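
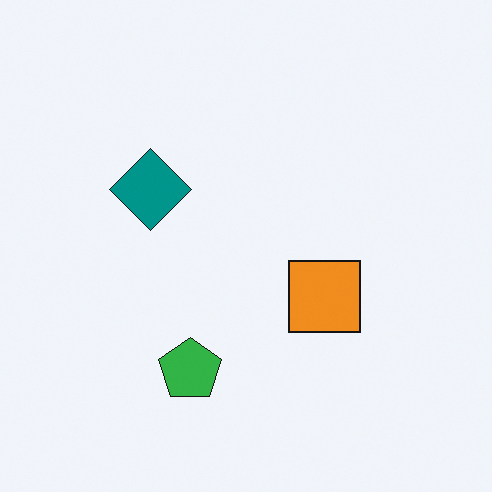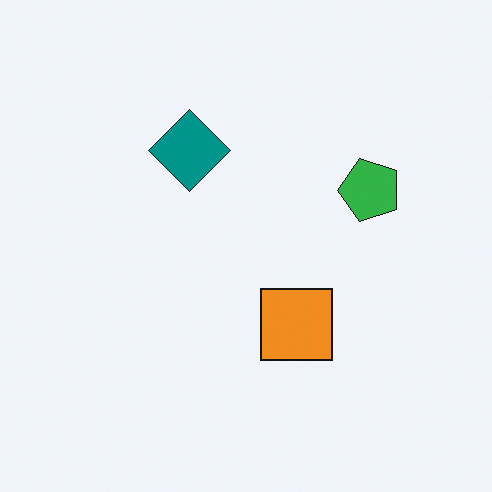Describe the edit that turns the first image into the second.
This is the original image transposed (reflected across the top-left ↔ bottom-right diagonal).

Shapes have swapped their row and column positions — what was in the top-right is now in the bottom-left — a diagonal reflection.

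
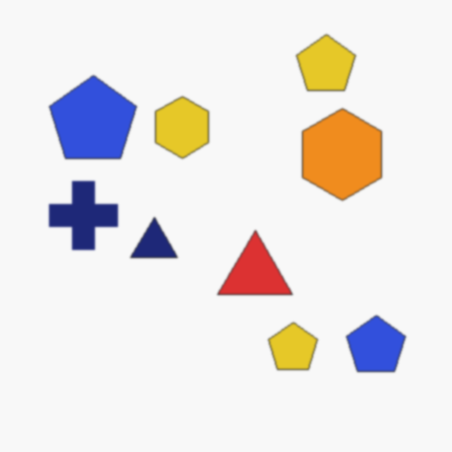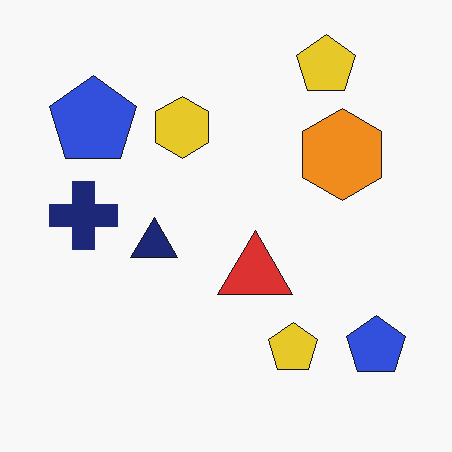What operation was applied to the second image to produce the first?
The first image is the second lightly blurred.

Shape edges and outlines are uniformly softened across the whole image.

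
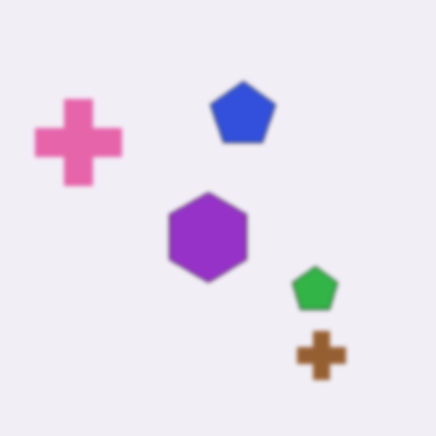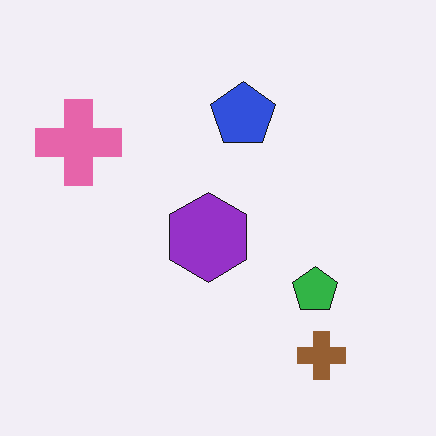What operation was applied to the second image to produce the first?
Given a subtle gaussian blur.

Shape edges and outlines are uniformly softened across the whole image.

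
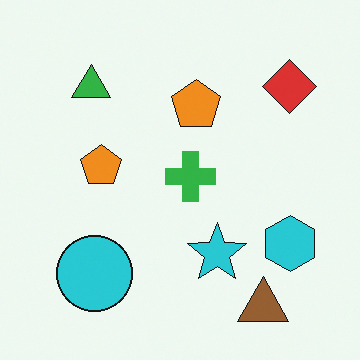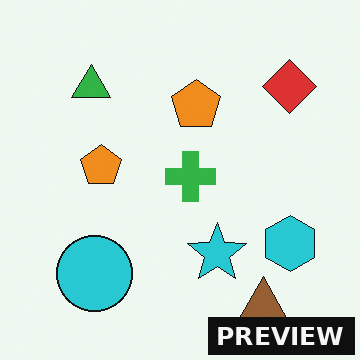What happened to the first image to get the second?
Watermarked with the text "PREVIEW" in the lower-right corner.

A dark label reading "PREVIEW" appears in the lower-right corner.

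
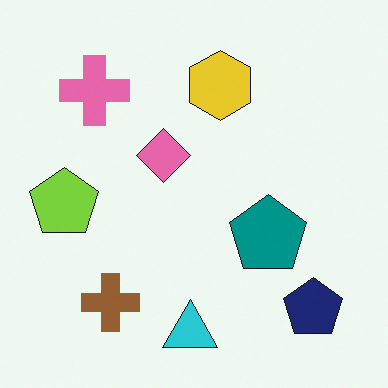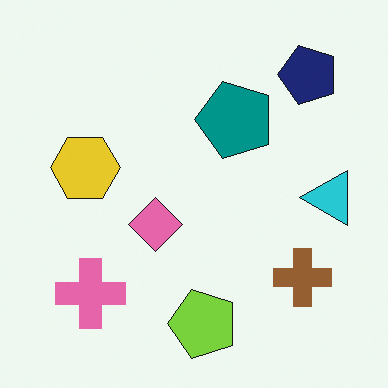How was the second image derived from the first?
The second image is the first rotated 90° counter-clockwise.

The navy pentagon sits in the bottom-right of the first image and the top-right of the second — consistent with a whole-image 90° counter-clockwise rotation.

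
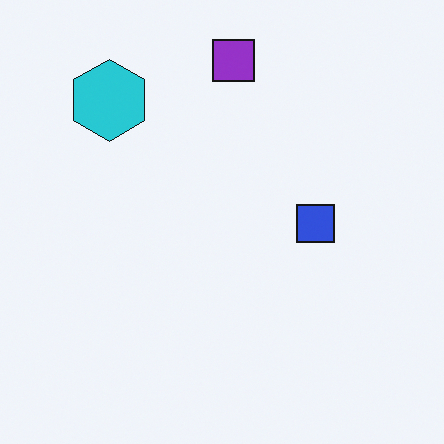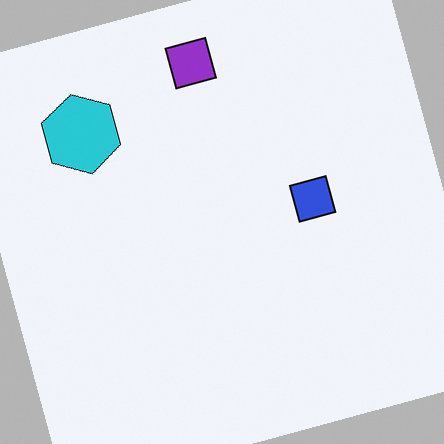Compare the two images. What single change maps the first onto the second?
The transformation is: rotated counter-clockwise by a clearly visible amount.

Every shape is tilted by the same angle and the image corners show triangular fill wedges — a whole-image rotation by a non-right angle.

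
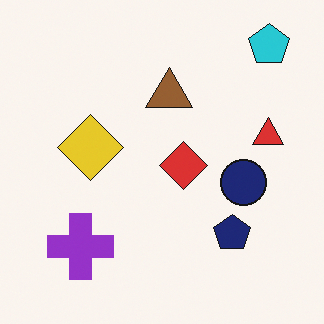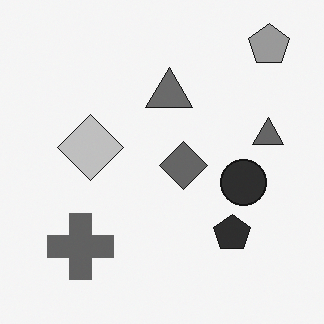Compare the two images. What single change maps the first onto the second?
It was converted to grayscale.

All color is removed — every shape is now a shade of grey.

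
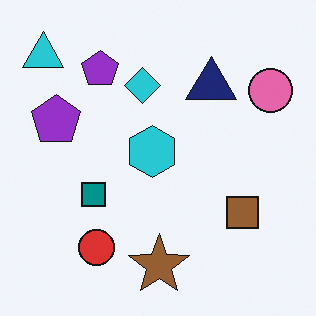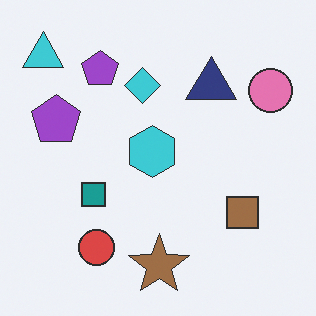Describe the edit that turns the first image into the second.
It was given slightly reduced contrast.

Tones are pushed toward mid-grey across the whole image — a global contrast change.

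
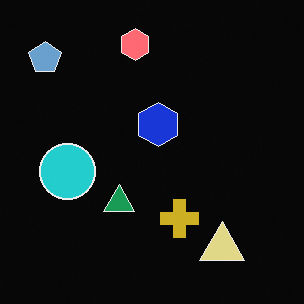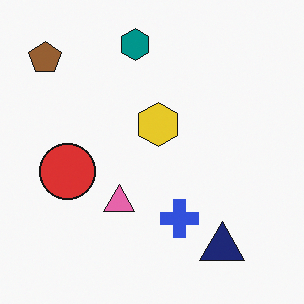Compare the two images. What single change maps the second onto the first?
The image was color-inverted (negative).

The light background has become dark and every shape's color is its complement — a photographic negative.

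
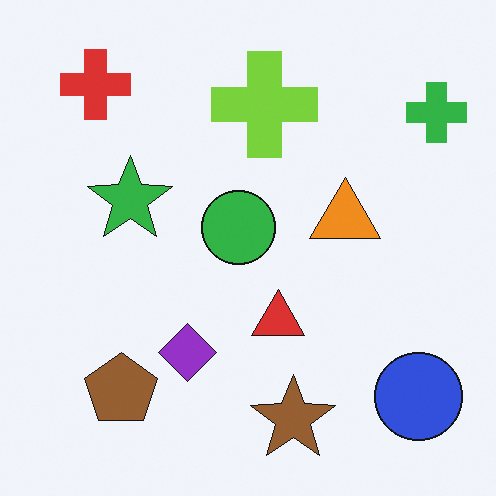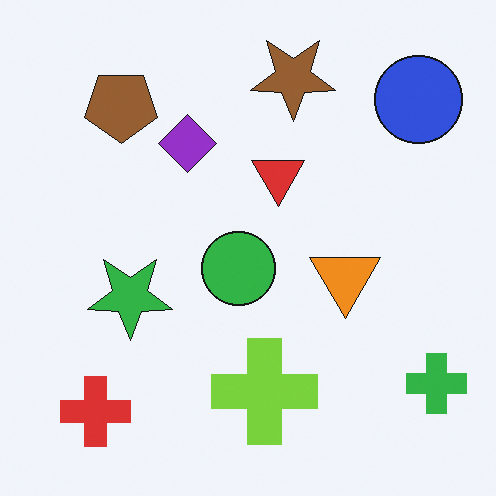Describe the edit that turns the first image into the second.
The second image is the first flipped vertically (top ↔ bottom).

The brown star is in the bottom of the first image and the top of the second — shapes on opposite sides of the horizontal midline have swapped in a mirror flip.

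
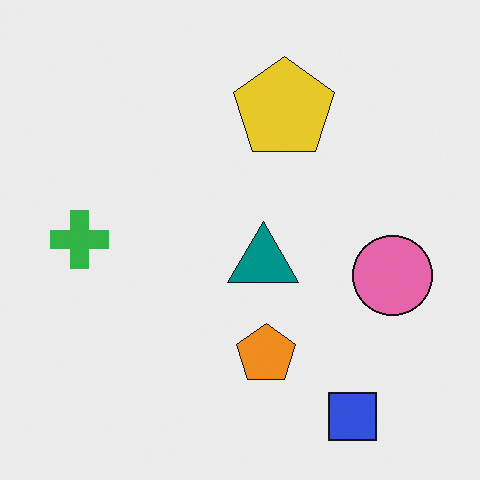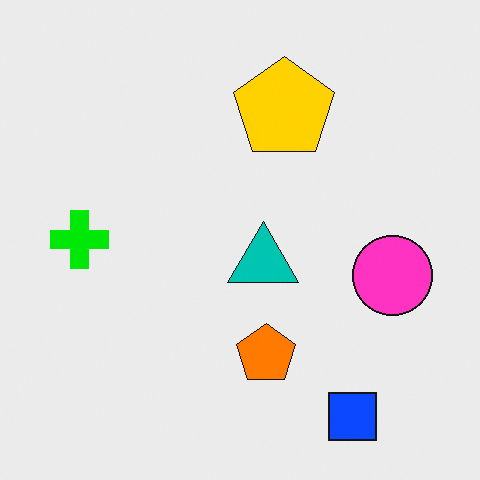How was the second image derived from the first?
The image was made much more vivid (saturation change).

All colors are more vivid — a global saturation change.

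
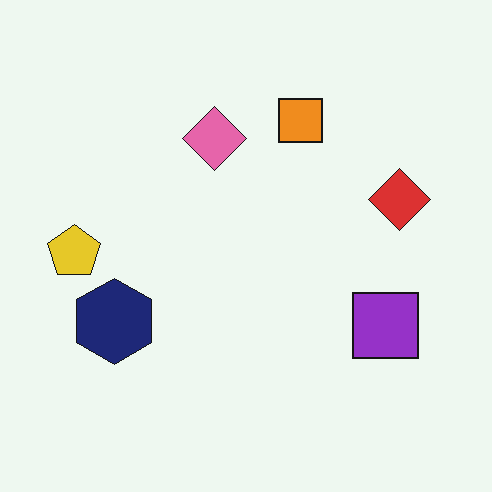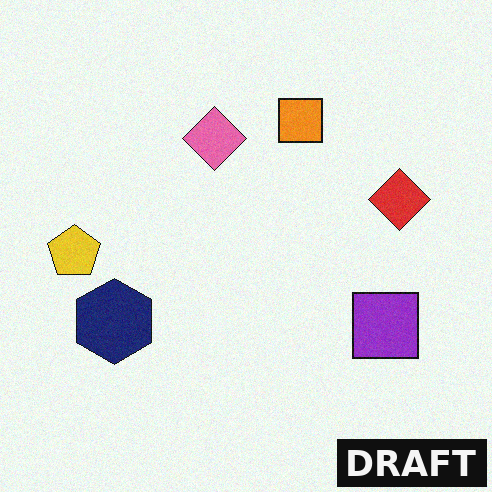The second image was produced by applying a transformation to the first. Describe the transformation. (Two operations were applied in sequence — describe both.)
The transformation is: degraded with light additive noise, then watermarked with the text "DRAFT" in the lower-right corner.

Random speckle covers the whole image, including the flat background. A dark label reading "DRAFT" appears in the lower-right corner.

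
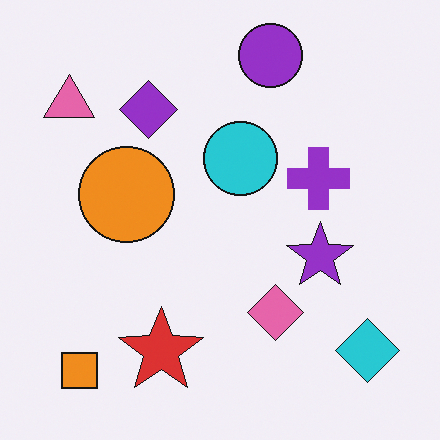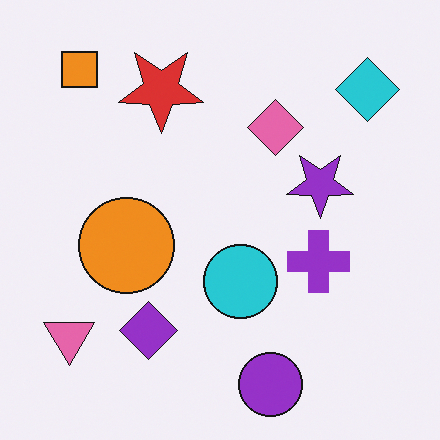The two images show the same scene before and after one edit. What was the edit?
The second image is the first flipped vertically (top ↔ bottom).

The purple circle is in the top of the first image and the bottom of the second — shapes on opposite sides of the horizontal midline have swapped in a mirror flip.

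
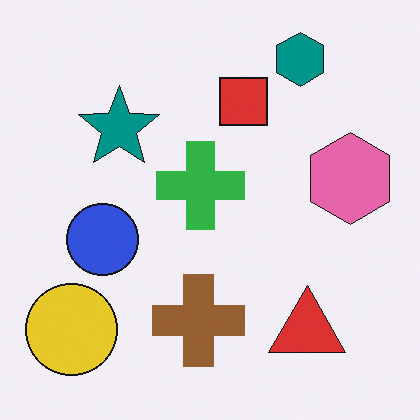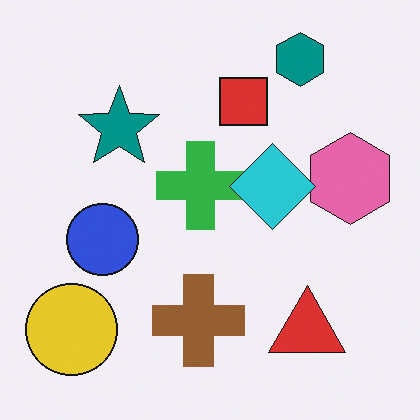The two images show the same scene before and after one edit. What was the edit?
The image was overlaid with an additional cyan diamond.

A cyan diamond appears in the second image that is absent from the first.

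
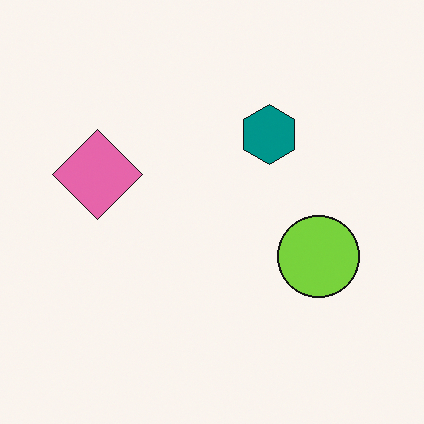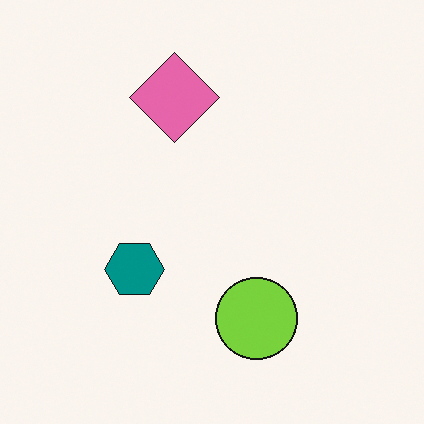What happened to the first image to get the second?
It was transposed (reflected across the top-left ↔ bottom-right diagonal).

Shapes have swapped their row and column positions — what was in the top-right is now in the bottom-left — a diagonal reflection.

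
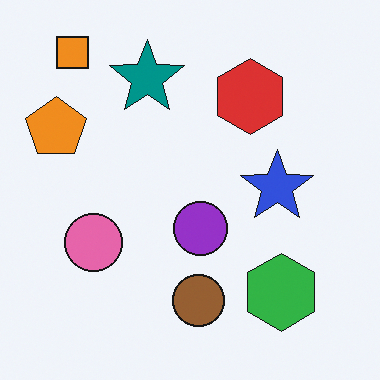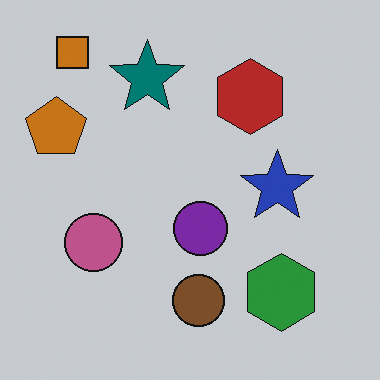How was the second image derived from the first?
The image was darkened a little.

Every pixel — background and shapes alike — is uniformly darkened.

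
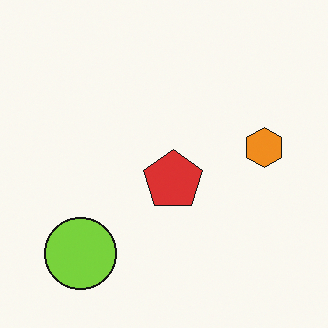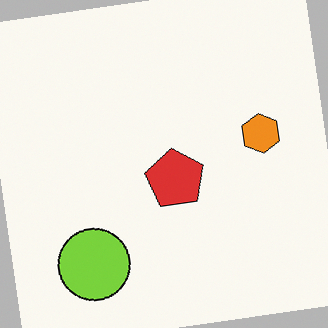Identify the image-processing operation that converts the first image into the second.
The second image is the first rotated counter-clockwise by a few degrees.

Every shape is tilted by the same angle and the image corners show triangular fill wedges — a whole-image rotation by a non-right angle.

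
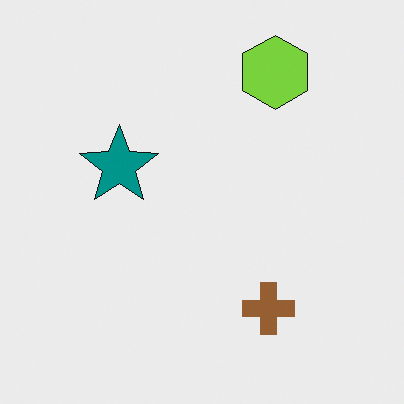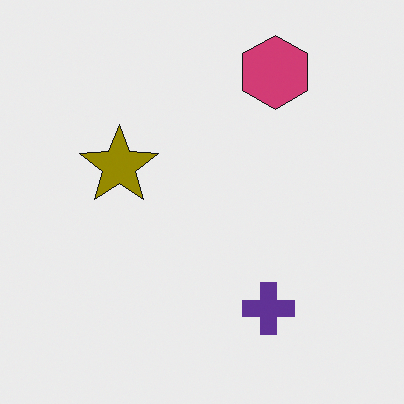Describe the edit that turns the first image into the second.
It was hue-shifted through roughly half the color wheel.

Every shape's color has rotated by the same amount around the hue wheel — a uniform hue shift.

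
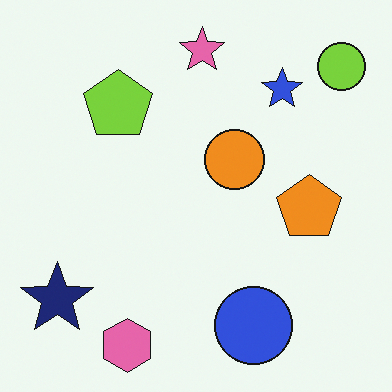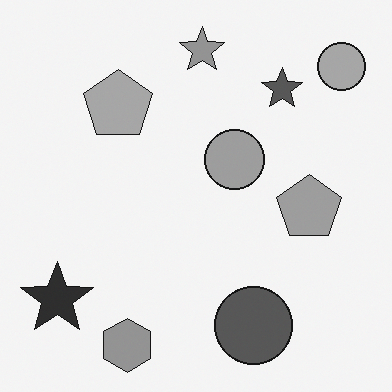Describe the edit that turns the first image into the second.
This is the original image converted to grayscale.

All color is removed — every shape is now a shade of grey.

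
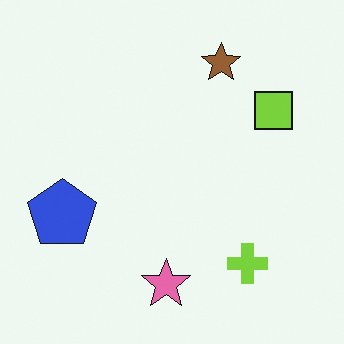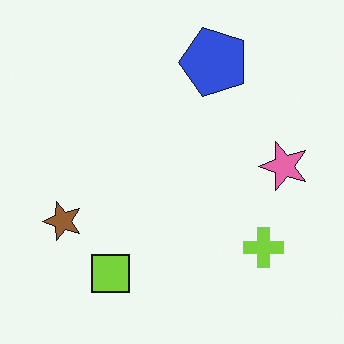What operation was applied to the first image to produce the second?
It was transposed (reflected across the top-left ↔ bottom-right diagonal).

Shapes have swapped their row and column positions — what was in the top-right is now in the bottom-left — a diagonal reflection.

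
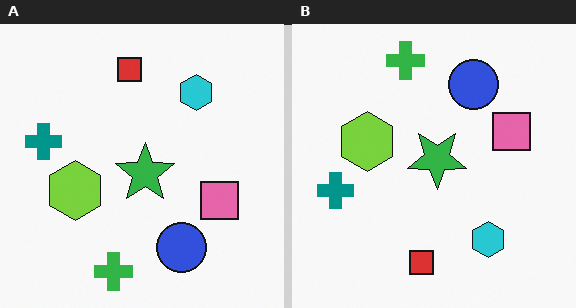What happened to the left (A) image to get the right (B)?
The transformation is: flipped vertically (top ↔ bottom).

The green cross is in the bottom of the left (A) image and the top of the right (B) — shapes on opposite sides of the horizontal midline have swapped in a mirror flip.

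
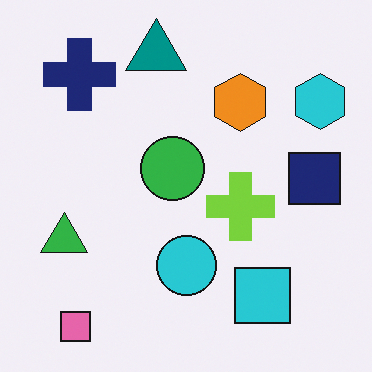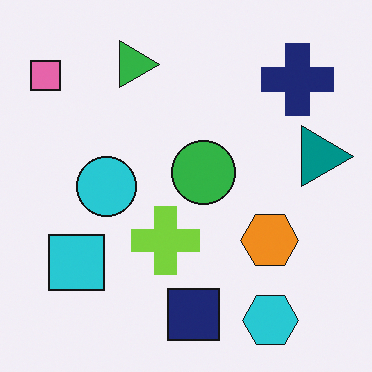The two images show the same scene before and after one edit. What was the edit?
This is the original image rotated 90° clockwise.

The pink square sits in the bottom-left of the first image and the top-left of the second — consistent with a whole-image 90° clockwise rotation.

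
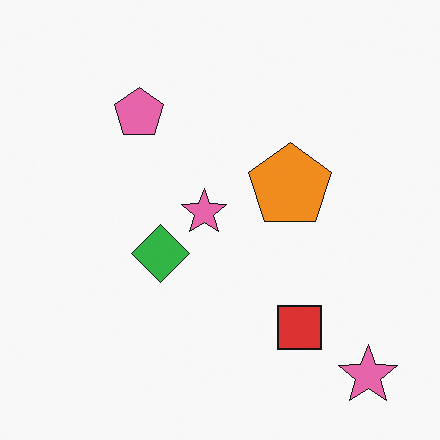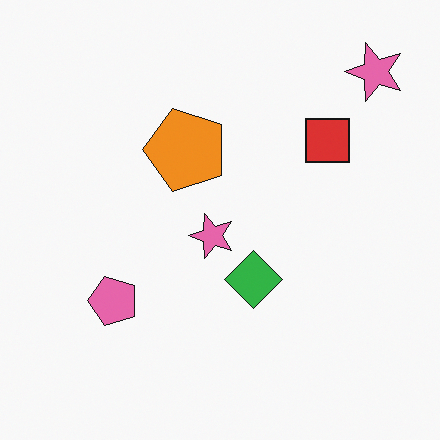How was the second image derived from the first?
The transformation is: rotated 90° counter-clockwise.

The pink pentagon sits in the top-left of the first image and the bottom-left of the second — consistent with a whole-image 90° counter-clockwise rotation.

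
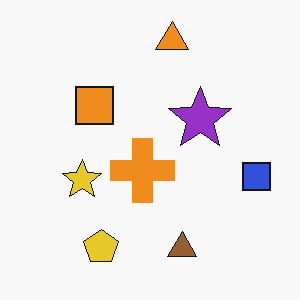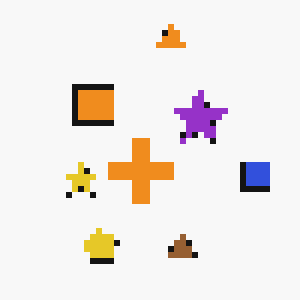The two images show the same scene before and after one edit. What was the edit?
This is the original image pixelated into visible square blocks.

Shapes are reduced to large square blocks; fine edges and outlines are lost — a downscale-then-upscale (mosaic) effect.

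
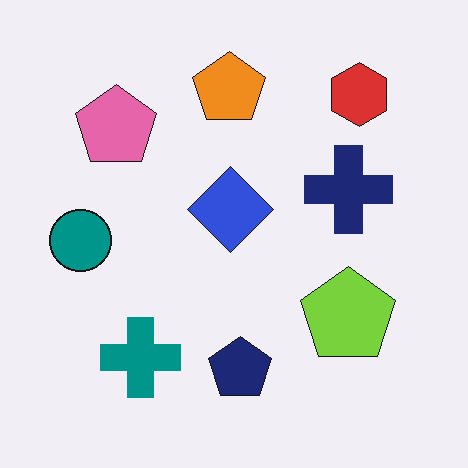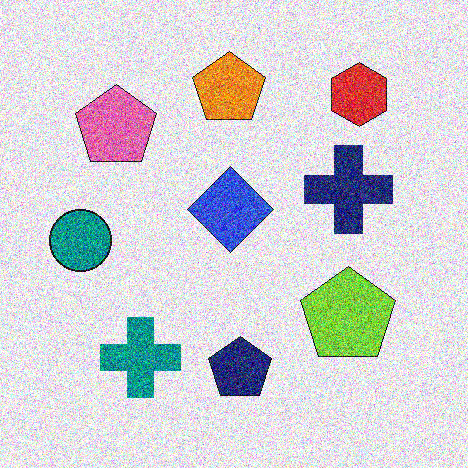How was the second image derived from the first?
The image was degraded with a thick layer of grain.

Random speckle covers the whole image, including the flat background.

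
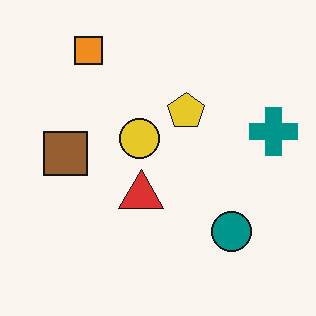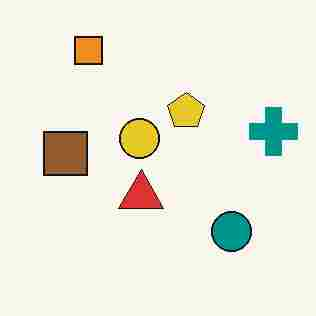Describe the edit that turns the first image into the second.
The transformation is: heavily JPEG-compressed with obvious blocking artifacts.

Blocky 8×8 compression artifacts appear around shape edges and the flat background shows ringing — characteristic JPEG degradation.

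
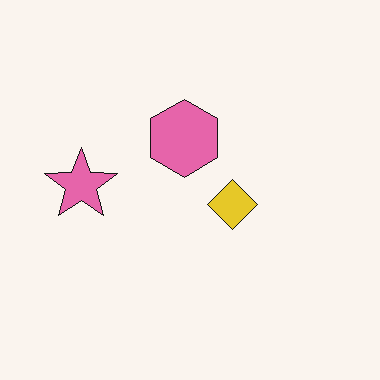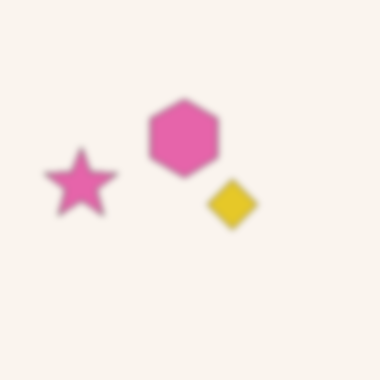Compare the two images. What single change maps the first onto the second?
This is the original image noticeably gaussian-blurred.

Shape edges and outlines are uniformly softened across the whole image.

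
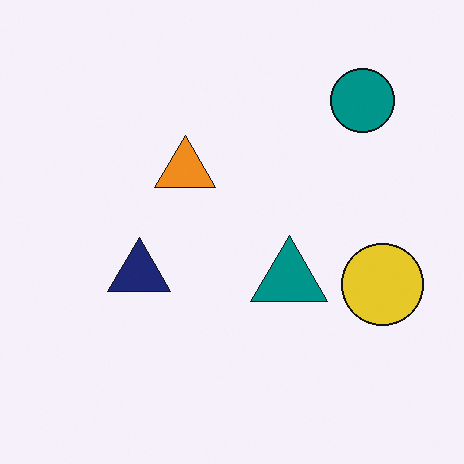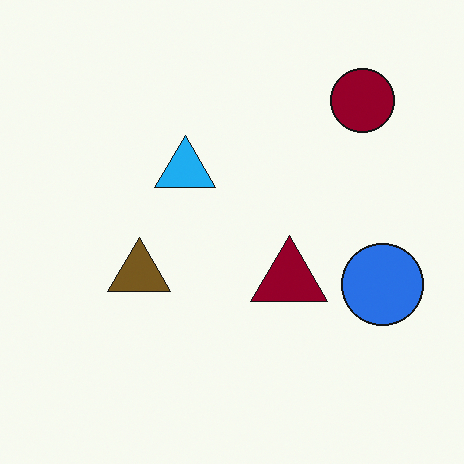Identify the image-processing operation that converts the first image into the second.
This is the original image hue-shifted through roughly half the color wheel.

Every shape's color has rotated by the same amount around the hue wheel — a uniform hue shift.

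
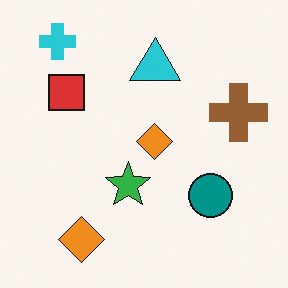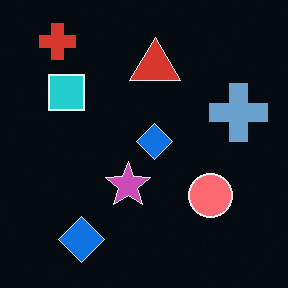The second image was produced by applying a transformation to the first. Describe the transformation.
The transformation is: color-inverted (negative).

The light background has become dark and every shape's color is its complement — a photographic negative.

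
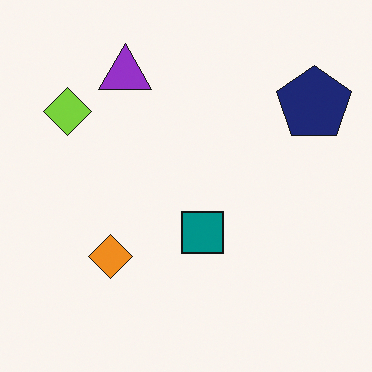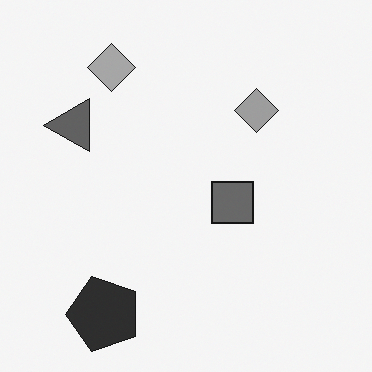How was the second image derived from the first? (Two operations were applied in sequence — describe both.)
This is the original image converted to grayscale, then transposed (reflected across the top-left ↔ bottom-right diagonal).

All color is removed — every shape is now a shade of grey. Shapes have swapped their row and column positions — what was in the top-right is now in the bottom-left — a diagonal reflection.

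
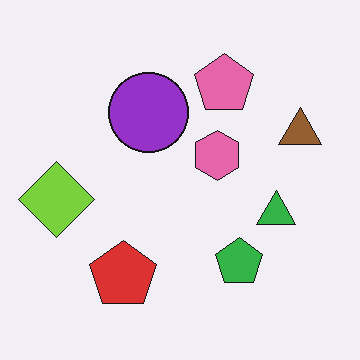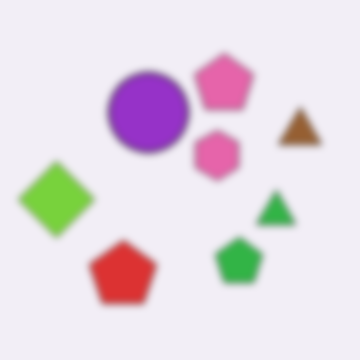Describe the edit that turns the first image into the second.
Noticeably gaussian-blurred.

Shape edges and outlines are uniformly softened across the whole image.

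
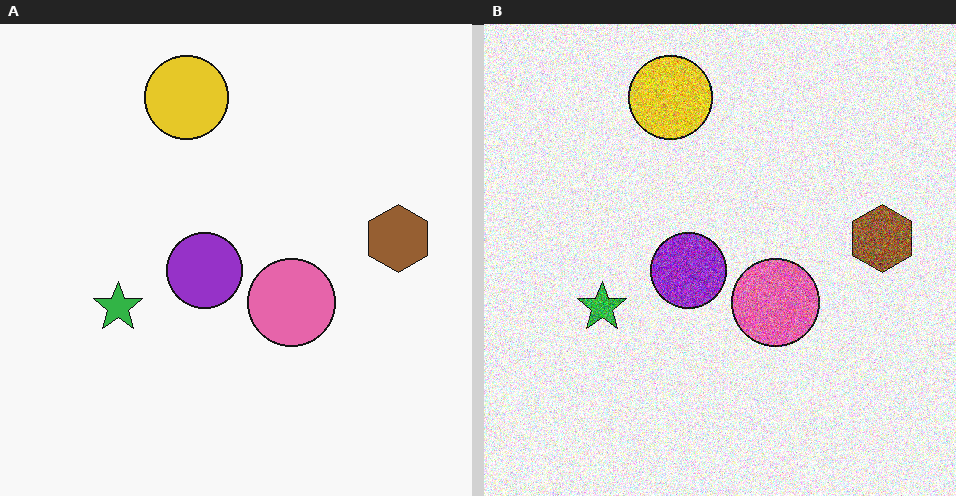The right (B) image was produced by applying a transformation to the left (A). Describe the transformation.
The right (B) image is the left (A) degraded with heavy additive noise.

Random speckle covers the whole image, including the flat background.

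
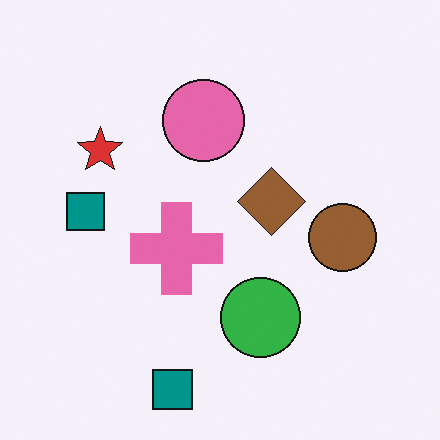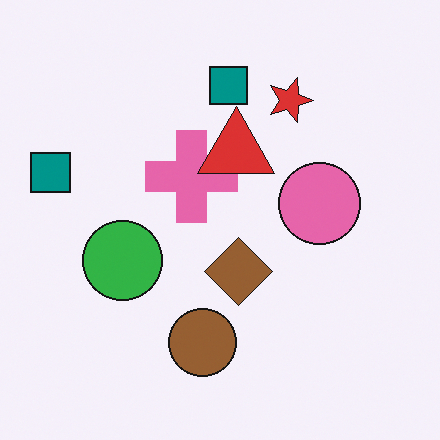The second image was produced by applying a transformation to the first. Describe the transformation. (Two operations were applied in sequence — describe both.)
The image was rotated 90° clockwise, then overlaid with an additional red triangle.

The red star sits in the left of the first image and the top of the second — consistent with a whole-image 90° clockwise rotation. A red triangle appears in the second image that is absent from the first.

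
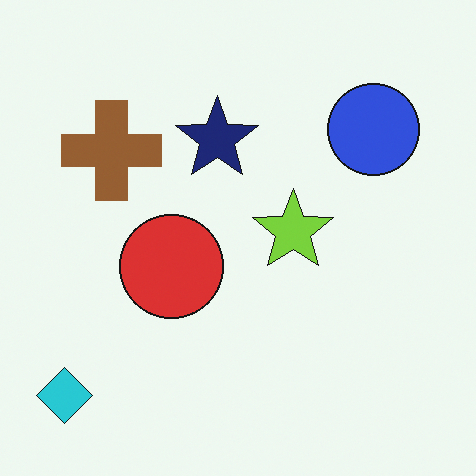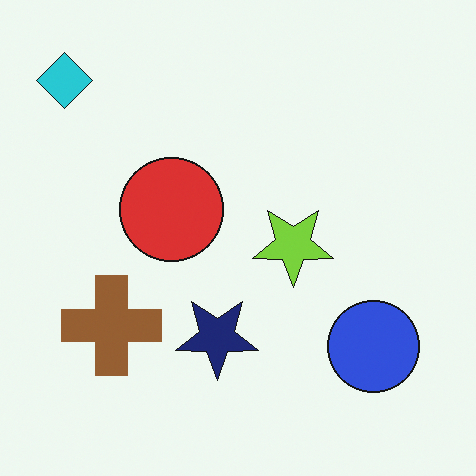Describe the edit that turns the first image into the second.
The image was flipped vertically (top ↔ bottom).

The cyan diamond is in the bottom-left of the first image and the top-left of the second — shapes on opposite sides of the horizontal midline have swapped in a mirror flip.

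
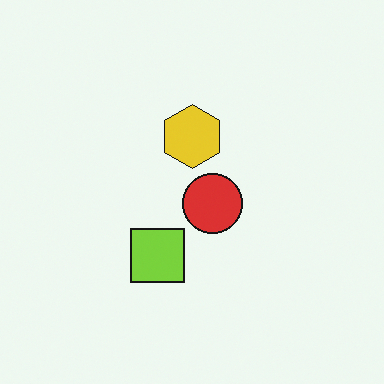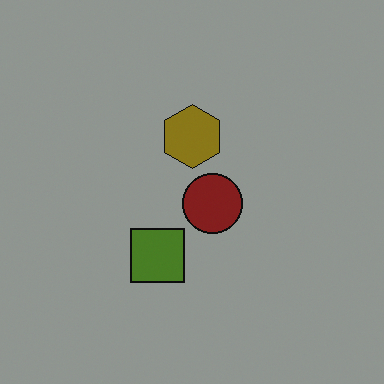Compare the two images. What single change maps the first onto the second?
This is the original image substantially darkened.

Every pixel — background and shapes alike — is uniformly darkened.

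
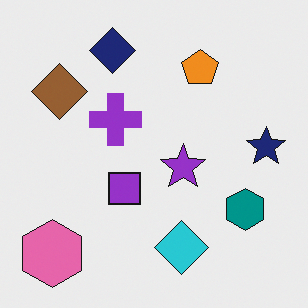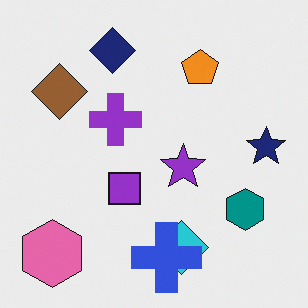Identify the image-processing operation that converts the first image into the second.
This is the original image overlaid with an additional blue cross.

A blue cross appears in the second image that is absent from the first.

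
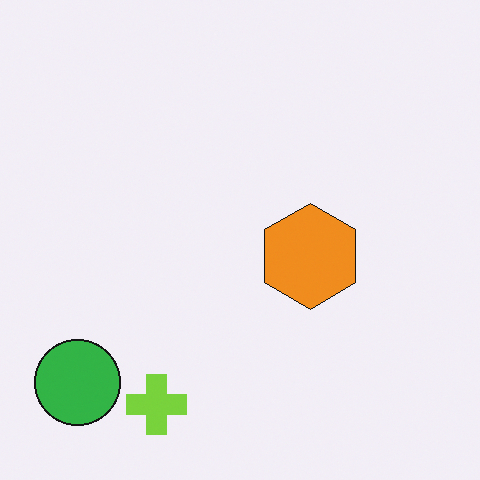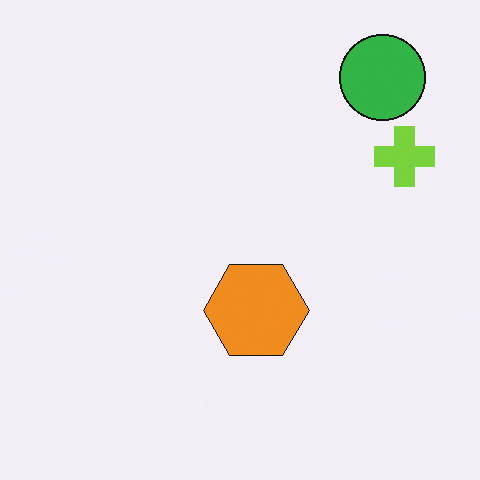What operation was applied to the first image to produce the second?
This is the original image transposed (reflected across the top-left ↔ bottom-right diagonal).

Shapes have swapped their row and column positions — what was in the top-right is now in the bottom-left — a diagonal reflection.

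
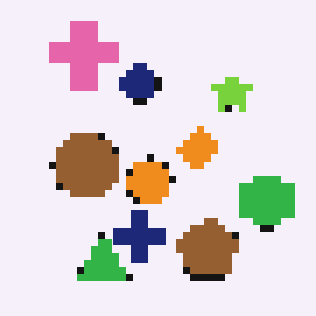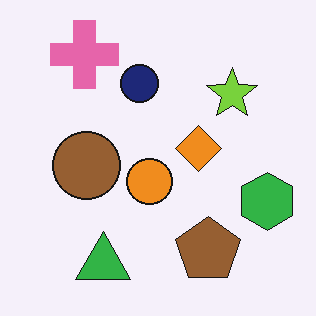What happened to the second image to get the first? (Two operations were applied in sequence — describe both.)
It was moderately pixelated, then overlaid with an additional navy cross.

Shapes are reduced to large square blocks; fine edges and outlines are lost — a downscale-then-upscale (mosaic) effect. A navy cross appears in the first image that is absent from the second.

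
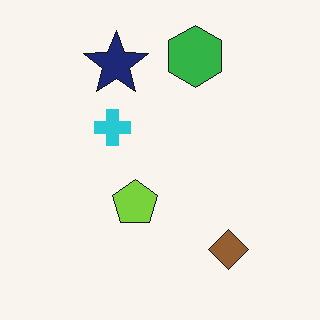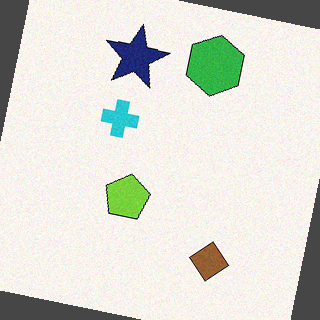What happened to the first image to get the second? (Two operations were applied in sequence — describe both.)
It was degraded with light additive noise, then rotated clockwise by a few degrees.

Random speckle covers the whole image, including the flat background. Every shape is tilted by the same angle and the image corners show triangular fill wedges — a whole-image rotation by a non-right angle.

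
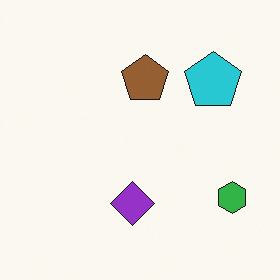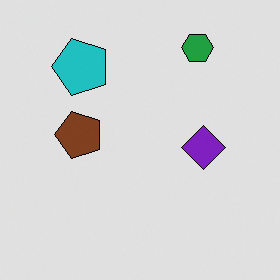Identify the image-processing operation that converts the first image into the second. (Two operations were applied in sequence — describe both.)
The image was rotated 90° counter-clockwise, then posterized to a reduced palette.

The green hexagon sits in the bottom-right of the first image and the top-right of the second — consistent with a whole-image 90° counter-clockwise rotation. Each flat color has snapped to a coarser quantized level — most visibly, the near-white background has dropped to a flat grey.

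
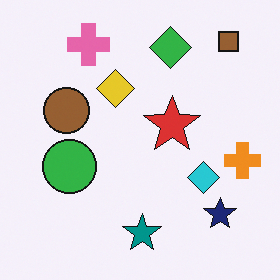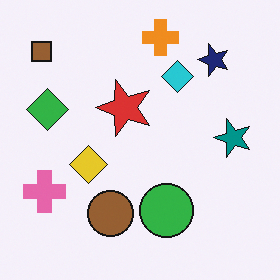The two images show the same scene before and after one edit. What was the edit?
Rotated 90° counter-clockwise.

The brown square sits in the top-right of the first image and the top-left of the second — consistent with a whole-image 90° counter-clockwise rotation.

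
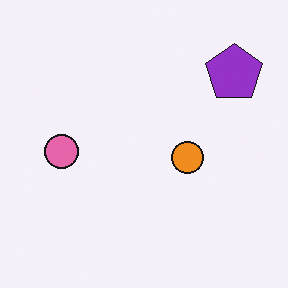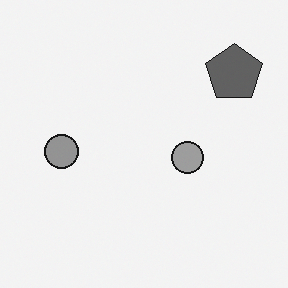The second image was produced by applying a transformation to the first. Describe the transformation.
Converted to grayscale.

All color is removed — every shape is now a shade of grey.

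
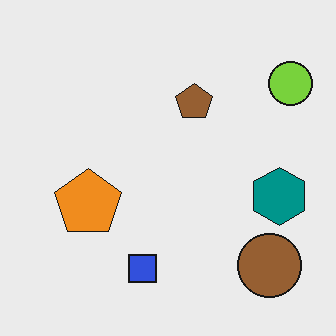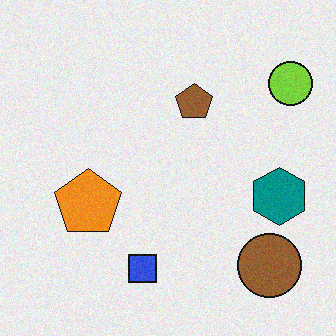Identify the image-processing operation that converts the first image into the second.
Degraded with light additive noise.

Random speckle covers the whole image, including the flat background.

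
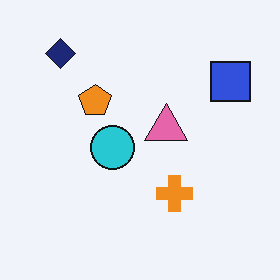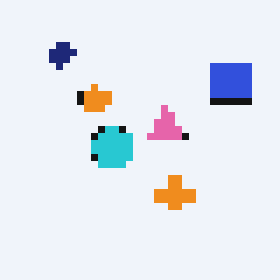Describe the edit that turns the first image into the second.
Pixelated into visible square blocks.

Shapes are reduced to large square blocks; fine edges and outlines are lost — a downscale-then-upscale (mosaic) effect.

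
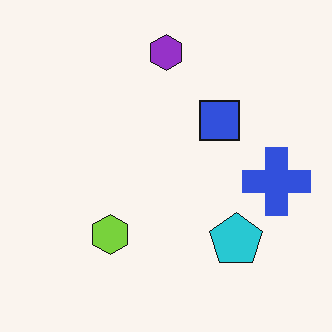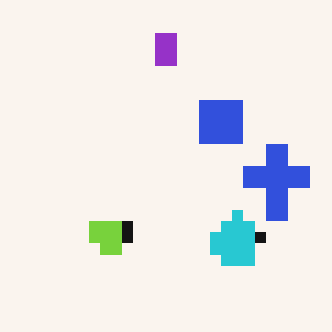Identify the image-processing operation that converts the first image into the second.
Coarsely pixelated.

Shapes are reduced to large square blocks; fine edges and outlines are lost — a downscale-then-upscale (mosaic) effect.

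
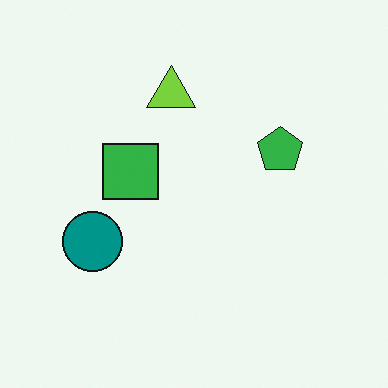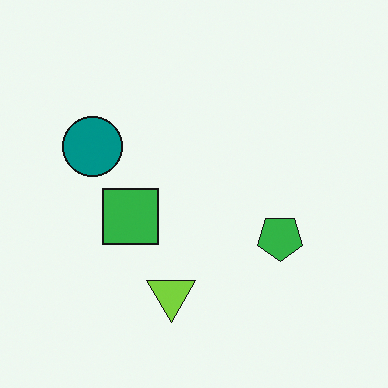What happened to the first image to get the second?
Flipped vertically (top ↔ bottom).

The lime triangle is in the top of the first image and the bottom of the second — shapes on opposite sides of the horizontal midline have swapped in a mirror flip.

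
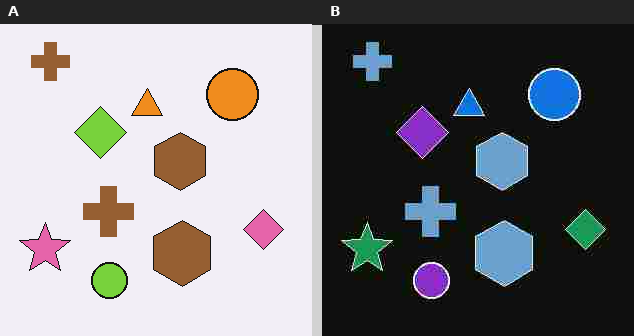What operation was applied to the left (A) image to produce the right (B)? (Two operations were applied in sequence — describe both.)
The right (B) image is the left (A) heavily JPEG-compressed with obvious blocking artifacts, then color-inverted (negative).

Blocky 8×8 compression artifacts appear around shape edges and the flat background shows ringing — characteristic JPEG degradation. The light background has become dark and every shape's color is its complement — a photographic negative.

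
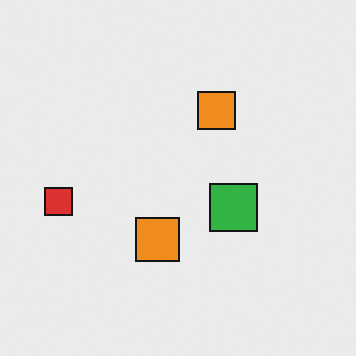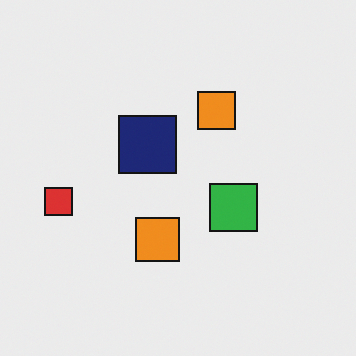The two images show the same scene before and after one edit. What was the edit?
The image was overlaid with an additional navy square.

A navy square appears in the second image that is absent from the first.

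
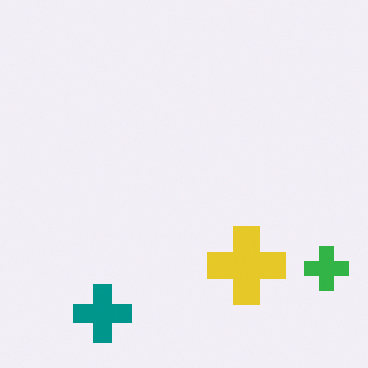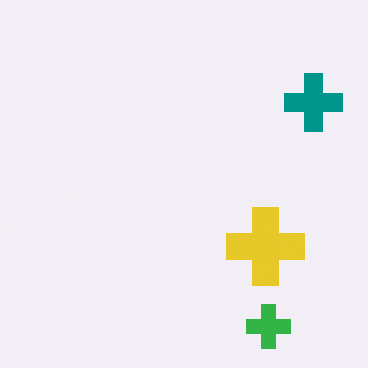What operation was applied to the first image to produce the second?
The image was transposed (reflected across the top-left ↔ bottom-right diagonal).

Shapes have swapped their row and column positions — what was in the top-right is now in the bottom-left — a diagonal reflection.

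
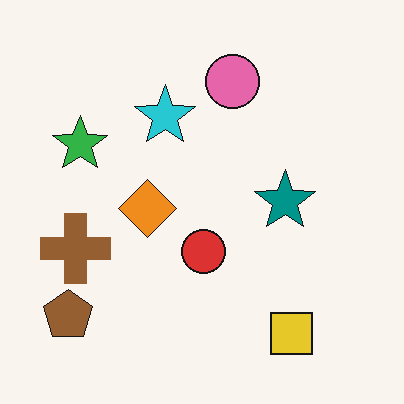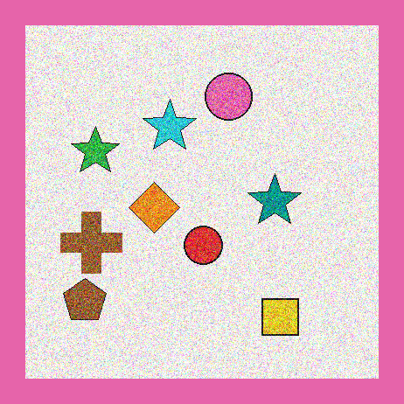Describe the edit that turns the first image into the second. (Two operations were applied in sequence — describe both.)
Degraded with strong gaussian noise, then framed with a pink border.

Random speckle covers the whole image, including the flat background. A solid pink frame runs around the edge of the second image, with the content slightly shrunk inside it.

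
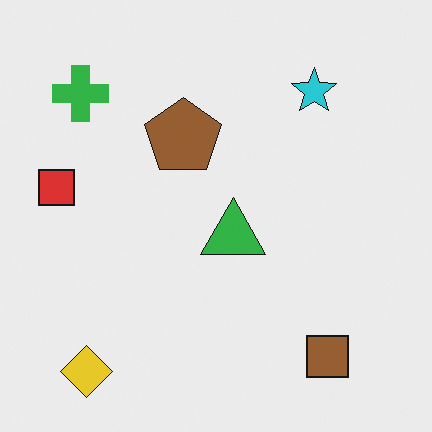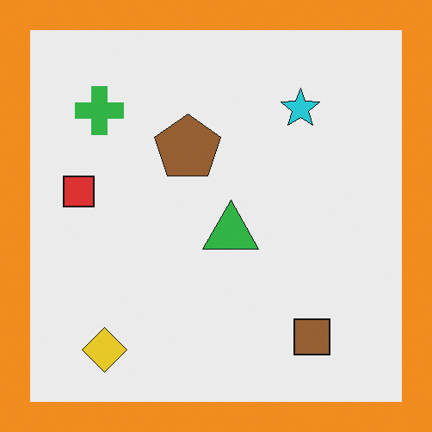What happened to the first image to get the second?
The image was framed with a orange border.

A solid orange frame runs around the edge of the second image, with the content slightly shrunk inside it.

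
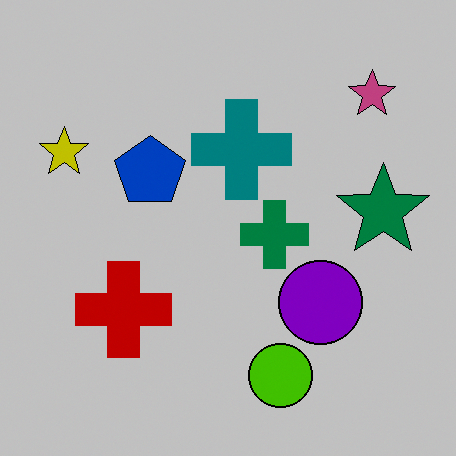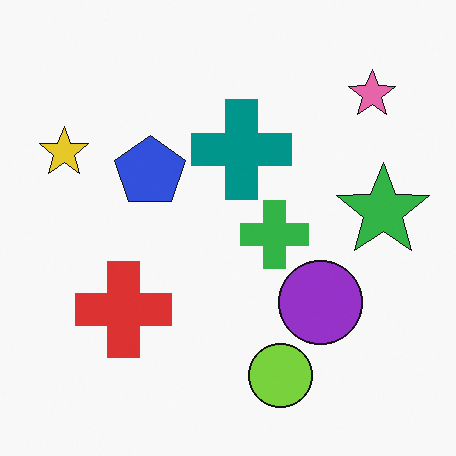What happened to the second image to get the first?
This is the original image heavily posterized to just a handful of flat colors.

Each flat color has snapped to a coarser quantized level — most visibly, the near-white background has dropped to a flat grey.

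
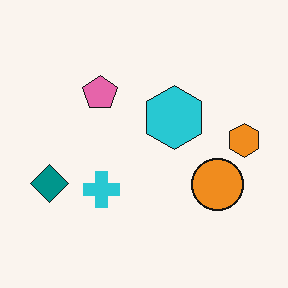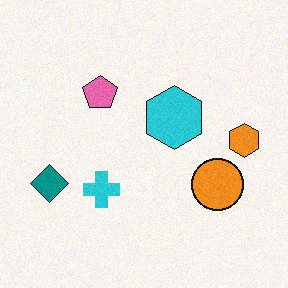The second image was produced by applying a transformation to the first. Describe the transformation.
The image was degraded with a light layer of grain.

Random speckle covers the whole image, including the flat background.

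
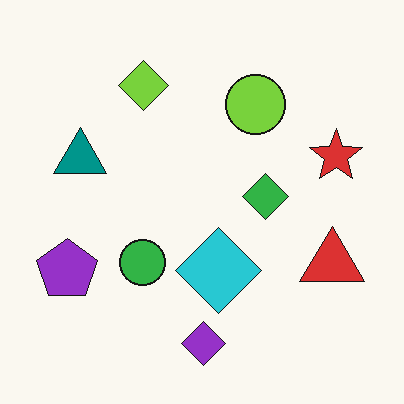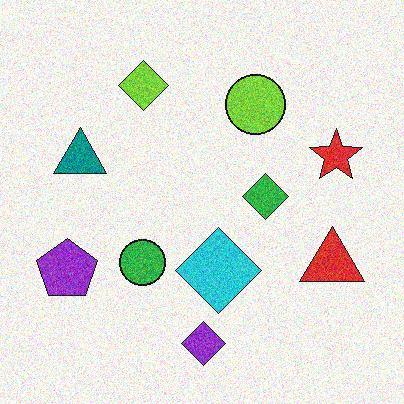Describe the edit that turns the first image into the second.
The transformation is: degraded with moderate additive noise.

Random speckle covers the whole image, including the flat background.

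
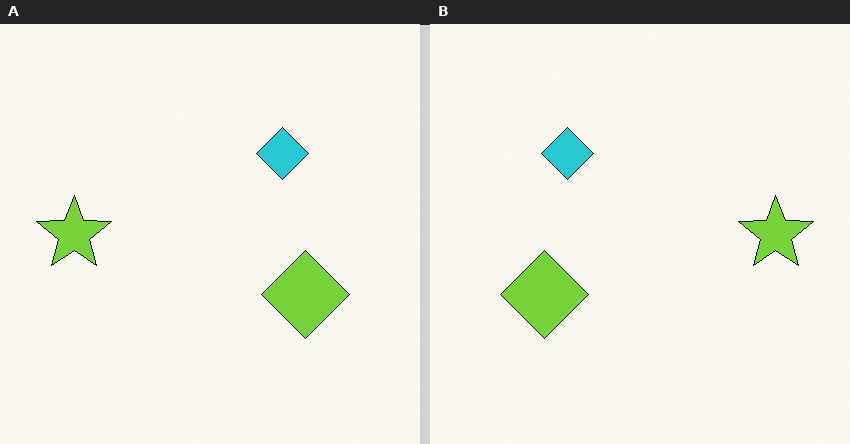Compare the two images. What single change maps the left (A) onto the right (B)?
The transformation is: flipped horizontally (left ↔ right).

The lime star is in the left of the left (A) image and the right of the right (B) — shapes on opposite sides of the vertical midline have swapped in a mirror flip.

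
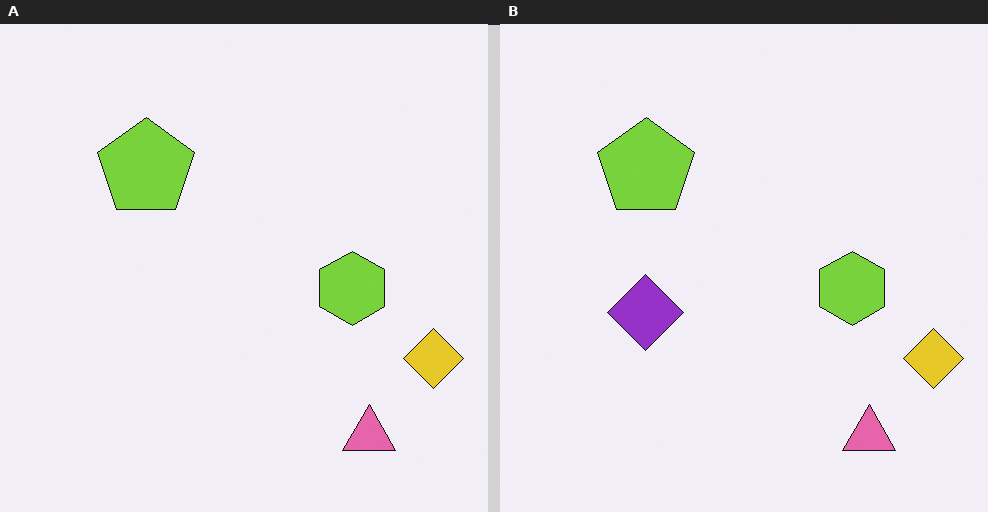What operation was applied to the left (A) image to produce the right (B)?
This is the original image overlaid with an additional purple diamond.

A purple diamond appears in the right (B) image that is absent from the left (A).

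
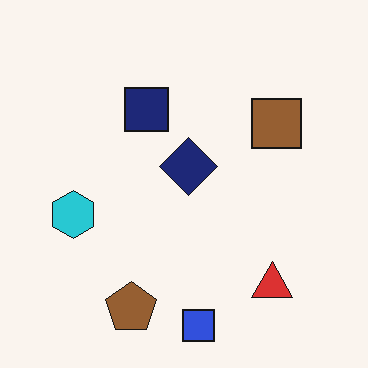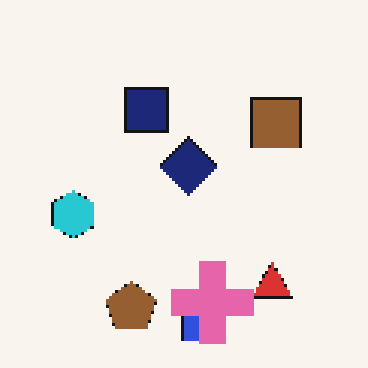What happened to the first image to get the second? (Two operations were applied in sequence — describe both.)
The transformation is: mildly pixelated, then overlaid with an additional pink cross.

Shapes are reduced to large square blocks; fine edges and outlines are lost — a downscale-then-upscale (mosaic) effect. A pink cross appears in the second image that is absent from the first.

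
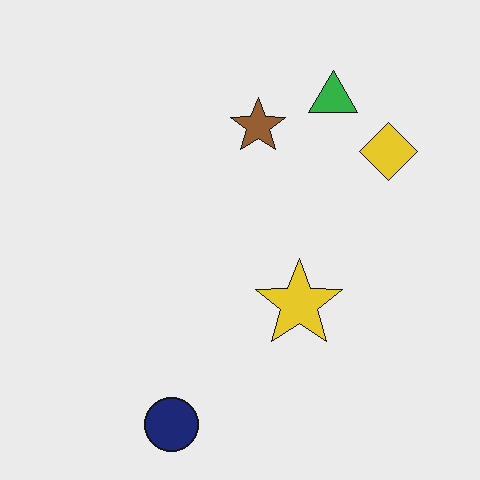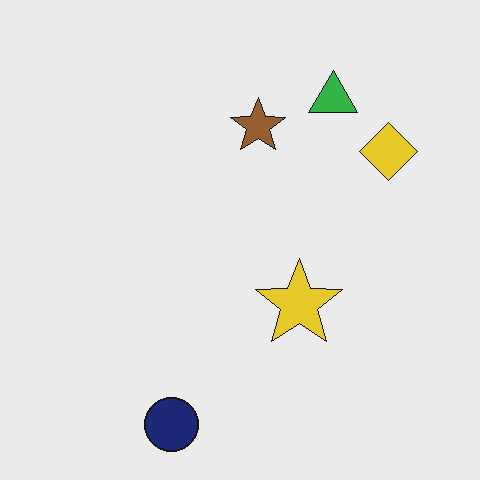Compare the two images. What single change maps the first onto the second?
The transformation is: given moderate JPEG compression.

Blocky 8×8 compression artifacts appear around shape edges and the flat background shows ringing — characteristic JPEG degradation.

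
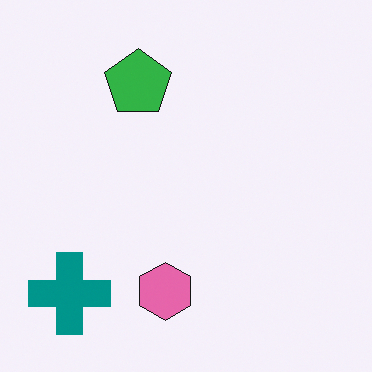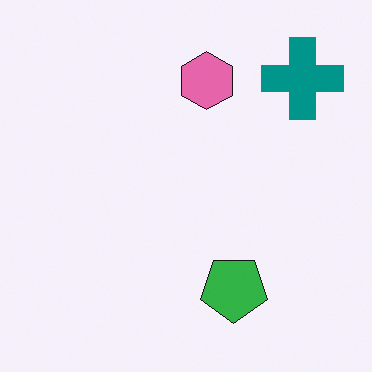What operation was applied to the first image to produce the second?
Rotated 180°.

The teal cross sits in the bottom-left of the first image and the top-right of the second — consistent with a whole-image 180° rotation.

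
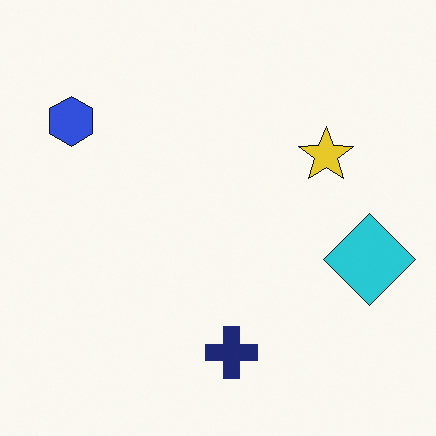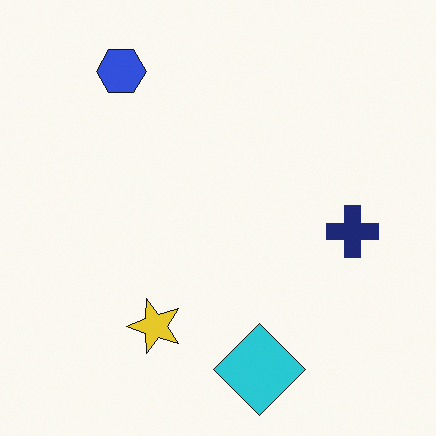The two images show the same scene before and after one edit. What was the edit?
Transposed (reflected across the top-left ↔ bottom-right diagonal).

Shapes have swapped their row and column positions — what was in the top-right is now in the bottom-left — a diagonal reflection.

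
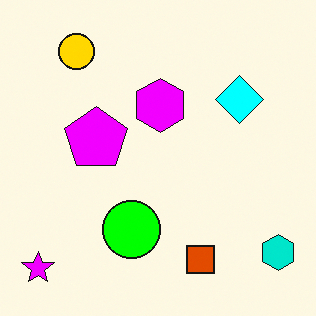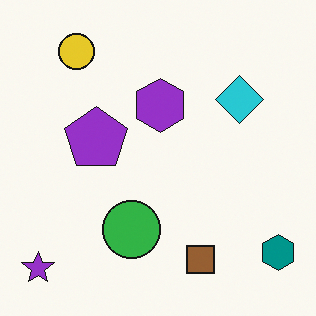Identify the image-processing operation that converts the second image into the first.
The transformation is: made much more vivid (saturation change).

All colors are more vivid — a global saturation change.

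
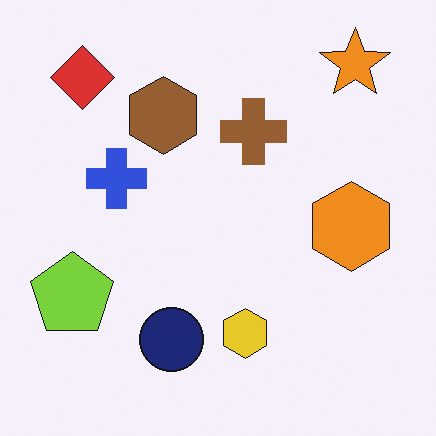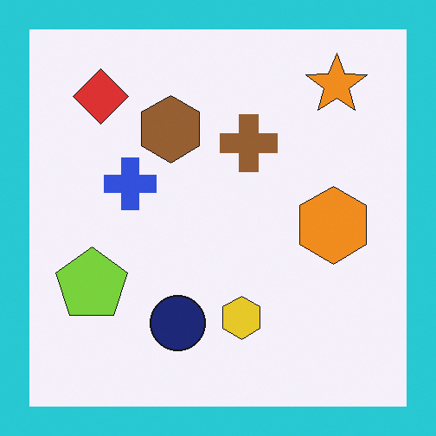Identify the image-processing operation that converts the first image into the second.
This is the original image framed with a cyan border.

A solid cyan frame runs around the edge of the second image, with the content slightly shrunk inside it.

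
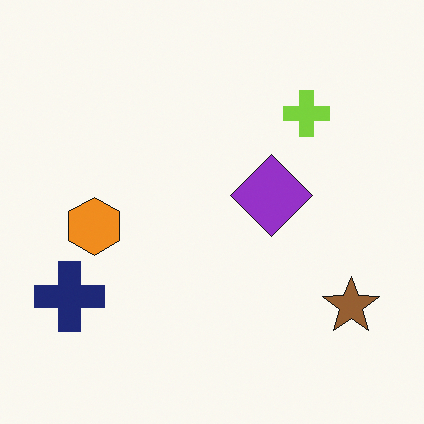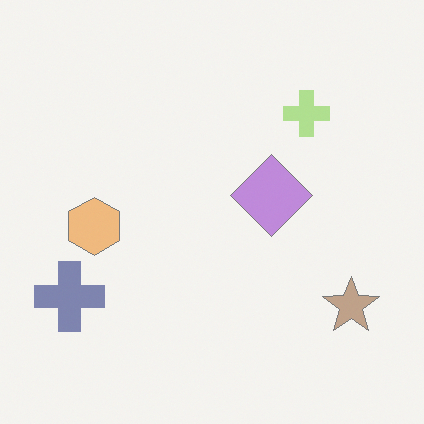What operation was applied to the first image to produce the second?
The second image is the first given much lower contrast.

Tones are pushed toward mid-grey across the whole image — a global contrast change.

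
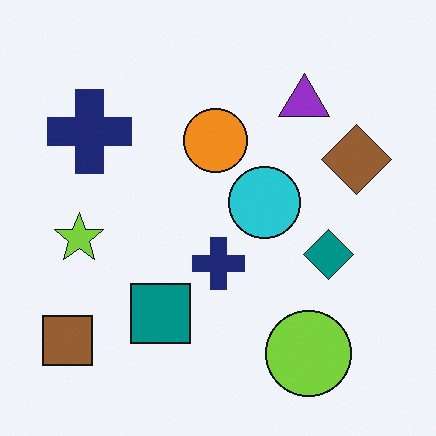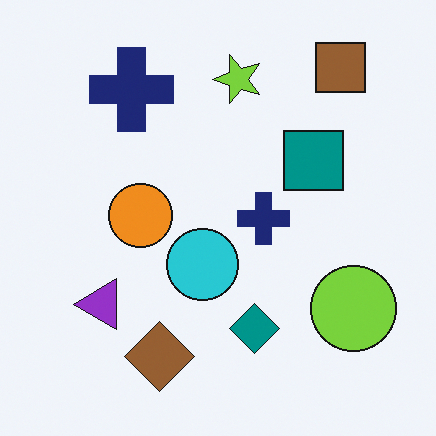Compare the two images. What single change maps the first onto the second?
The image was transposed (reflected across the top-left ↔ bottom-right diagonal).

Shapes have swapped their row and column positions — what was in the top-right is now in the bottom-left — a diagonal reflection.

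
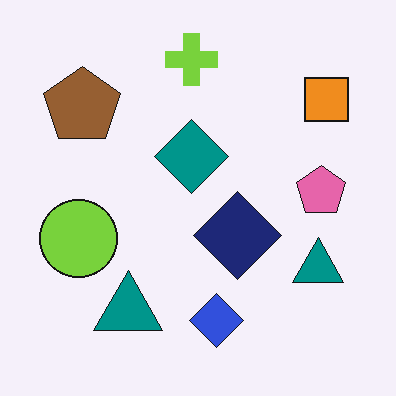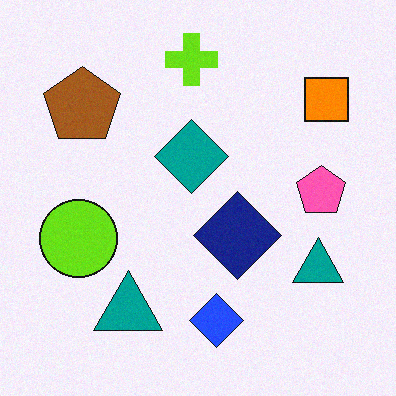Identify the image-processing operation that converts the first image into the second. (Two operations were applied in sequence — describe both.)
Slightly oversaturated, then degraded with a light layer of grain.

All colors are more vivid — a global saturation change. Random speckle covers the whole image, including the flat background.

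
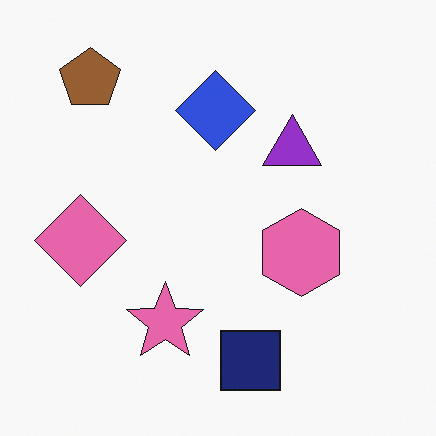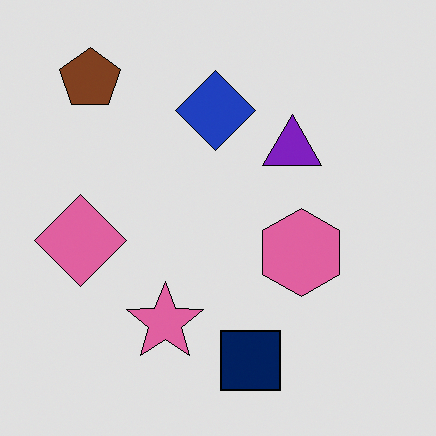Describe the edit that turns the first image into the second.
The transformation is: moderately posterized.

Each flat color has snapped to a coarser quantized level — most visibly, the near-white background has dropped to a flat grey.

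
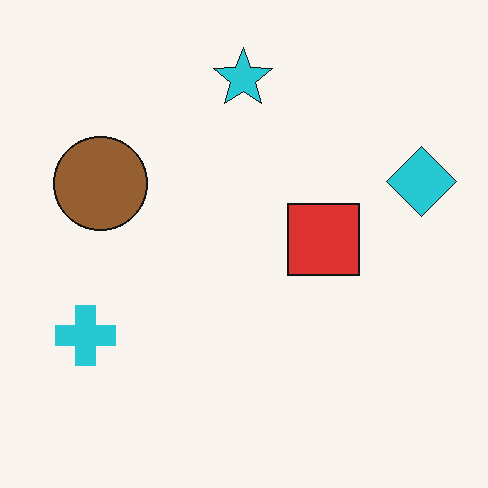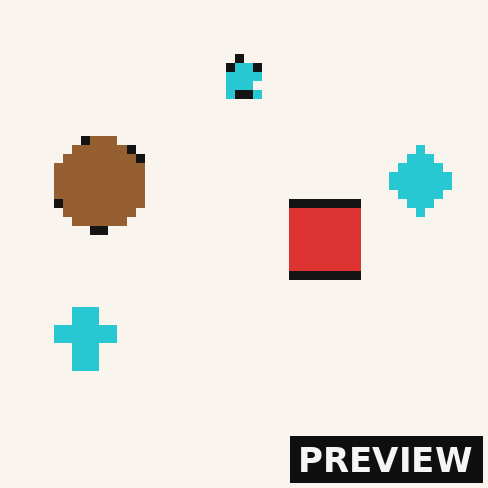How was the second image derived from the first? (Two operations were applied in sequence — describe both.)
Heavily pixelated into large blocks, then watermarked with the text "PREVIEW" in the lower-right corner.

Shapes are reduced to large square blocks; fine edges and outlines are lost — a downscale-then-upscale (mosaic) effect. A dark label reading "PREVIEW" appears in the lower-right corner.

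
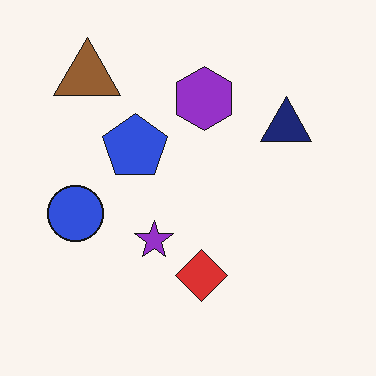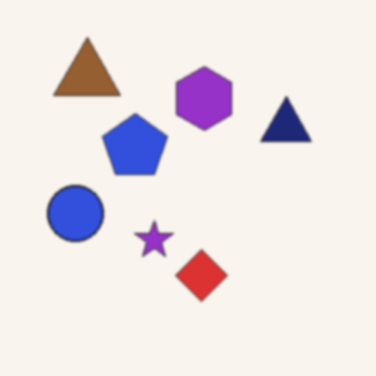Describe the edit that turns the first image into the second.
It was given a subtle gaussian blur.

Shape edges and outlines are uniformly softened across the whole image.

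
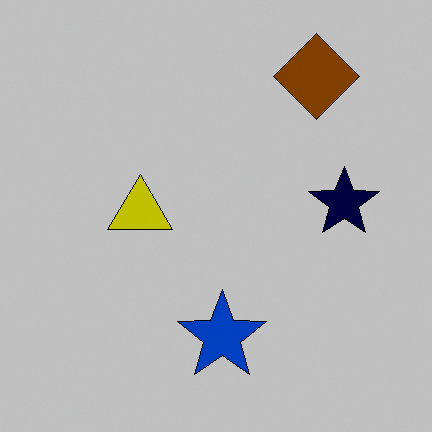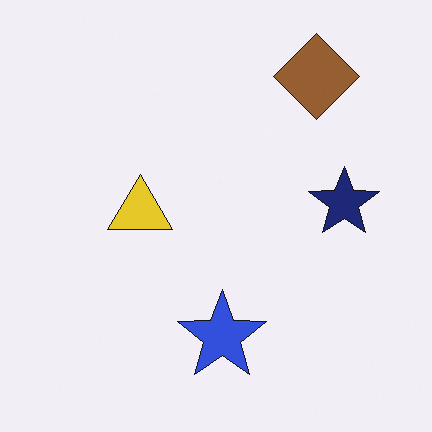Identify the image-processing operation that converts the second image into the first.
This is the original image heavily posterized to just a handful of flat colors.

Each flat color has snapped to a coarser quantized level — most visibly, the near-white background has dropped to a flat grey.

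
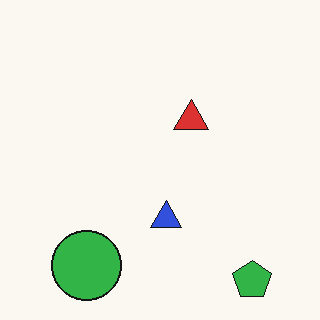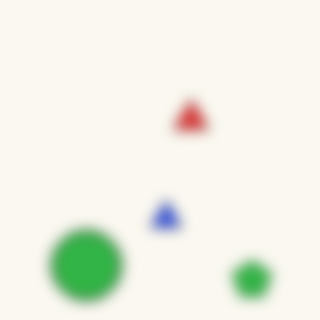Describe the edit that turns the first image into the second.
It was strongly gaussian-blurred.

Shape edges and outlines are uniformly softened across the whole image.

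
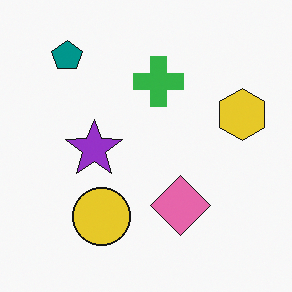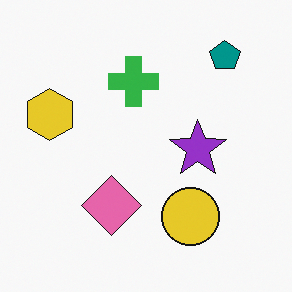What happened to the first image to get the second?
The image was flipped horizontally (left ↔ right).

The yellow hexagon is in the right of the first image and the left of the second — shapes on opposite sides of the vertical midline have swapped in a mirror flip.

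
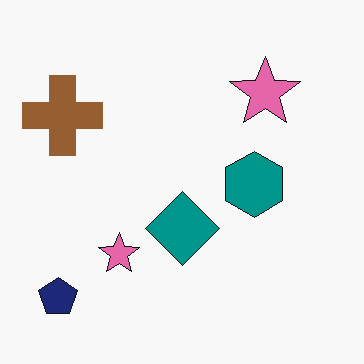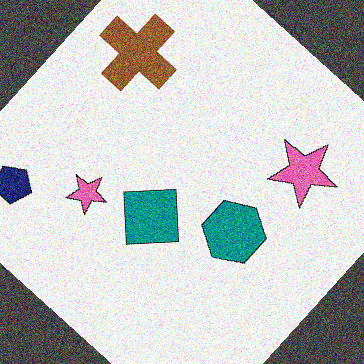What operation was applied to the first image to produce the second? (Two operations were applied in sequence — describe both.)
The transformation is: rotated clockwise by a large amount — several tens of degrees, then degraded with visible gaussian noise.

Every shape is tilted by the same angle and the image corners show triangular fill wedges — a whole-image rotation by a non-right angle. Random speckle covers the whole image, including the flat background.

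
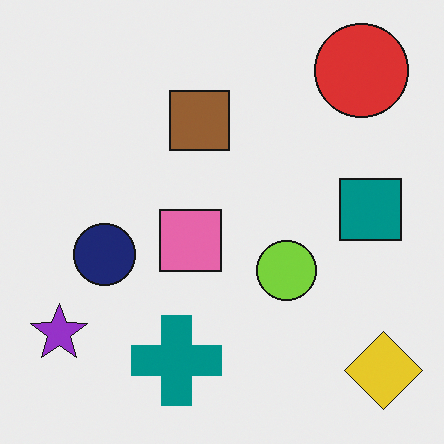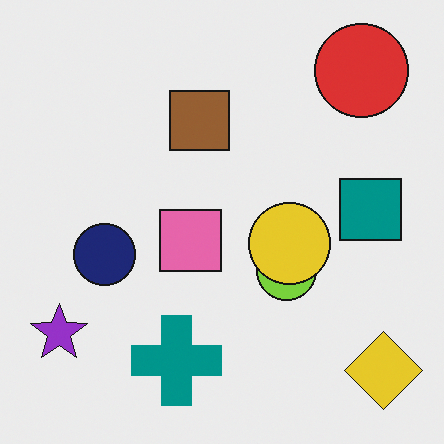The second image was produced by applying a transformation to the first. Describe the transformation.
It was overlaid with an additional yellow circle.

A yellow circle appears in the second image that is absent from the first.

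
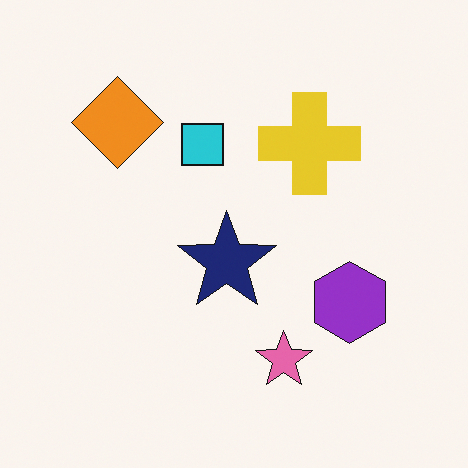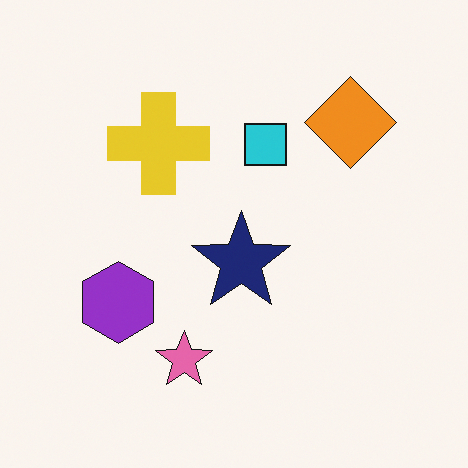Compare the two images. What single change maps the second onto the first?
The image was flipped horizontally (left ↔ right).

The orange diamond is in the top-right of the second image and the top-left of the first — shapes on opposite sides of the vertical midline have swapped in a mirror flip.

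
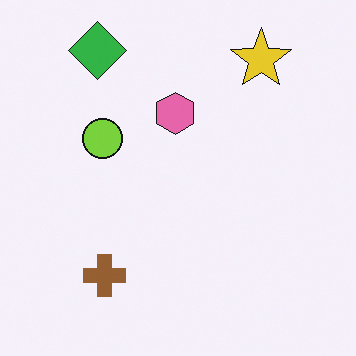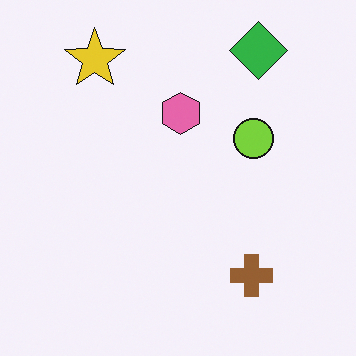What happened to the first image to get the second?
This is the original image flipped horizontally (left ↔ right).

The yellow star is in the top-right of the first image and the top-left of the second — shapes on opposite sides of the vertical midline have swapped in a mirror flip.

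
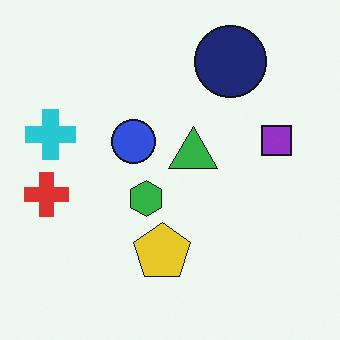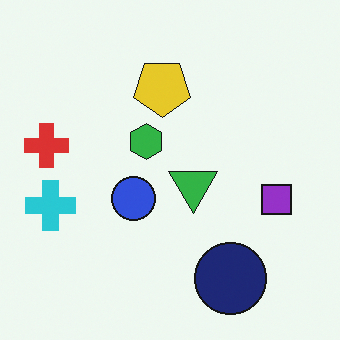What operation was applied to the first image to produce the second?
This is the original image flipped vertically (top ↔ bottom).

The navy circle is in the top-right of the first image and the bottom-right of the second — shapes on opposite sides of the horizontal midline have swapped in a mirror flip.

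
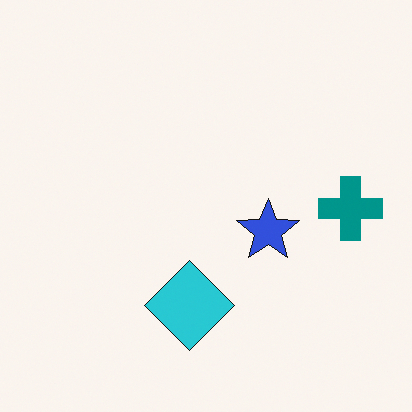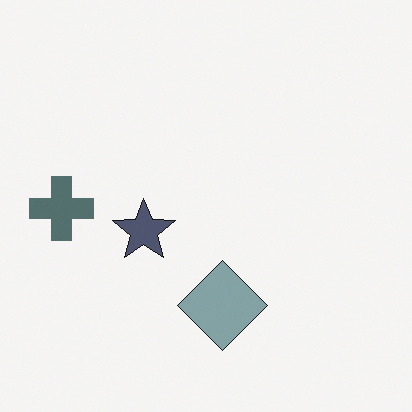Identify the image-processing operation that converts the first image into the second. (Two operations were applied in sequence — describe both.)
Flipped horizontally (left ↔ right), then made much more muted (saturation change).

The teal cross is in the right of the first image and the left of the second — shapes on opposite sides of the vertical midline have swapped in a mirror flip. All colors are more muted and greyish — a global saturation change.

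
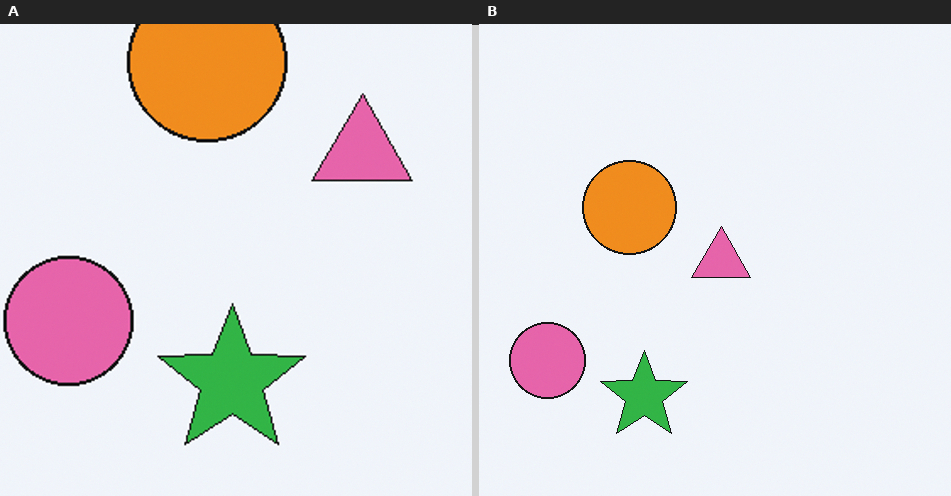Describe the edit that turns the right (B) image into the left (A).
Cropped tightly and scaled back up.

The visible shapes are larger and the field of view is narrower; shapes near the original edges may be partly or wholly outside the frame — a crop-and-rescale.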